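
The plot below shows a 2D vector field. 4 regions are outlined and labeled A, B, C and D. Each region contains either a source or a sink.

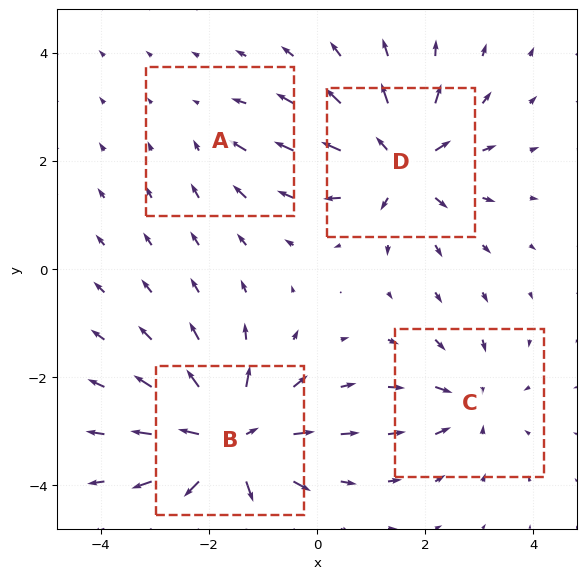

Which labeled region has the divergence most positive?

B

Divergence at each region's feature centre — A: about -2, B: about +8, C: about -4, D: about +7. Region B is most positive.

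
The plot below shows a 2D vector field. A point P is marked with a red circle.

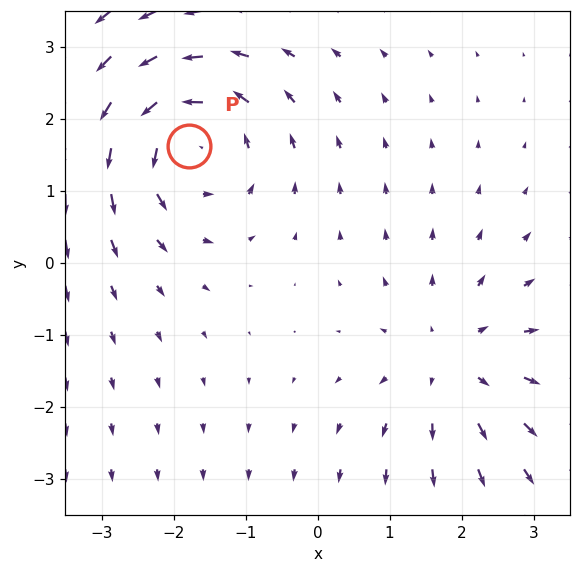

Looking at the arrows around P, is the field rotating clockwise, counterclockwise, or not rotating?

counterclockwise

Near P at (-1.8, 1.6) the arrows circulate counterclockwise. The curl (z-component) there is about +5; positive curl means counterclockwise rotation.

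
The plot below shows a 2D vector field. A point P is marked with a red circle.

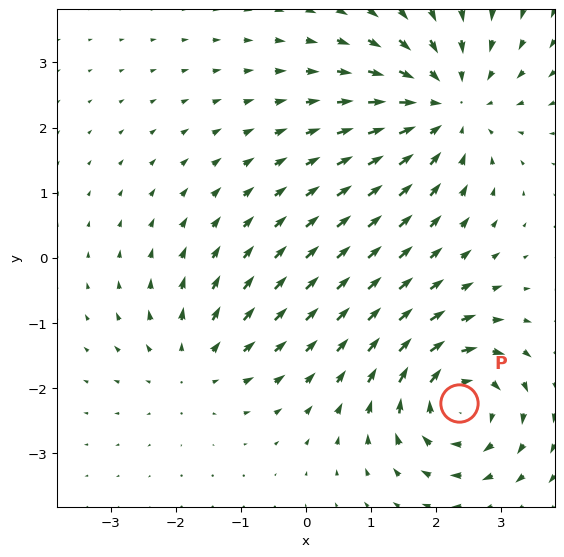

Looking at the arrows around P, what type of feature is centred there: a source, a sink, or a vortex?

vortex

At P (2.4, -2.2) the arrows circulate clockwise. Divergence ≈0, curl about -5 — near-zero divergence with nonzero curl is a vortex.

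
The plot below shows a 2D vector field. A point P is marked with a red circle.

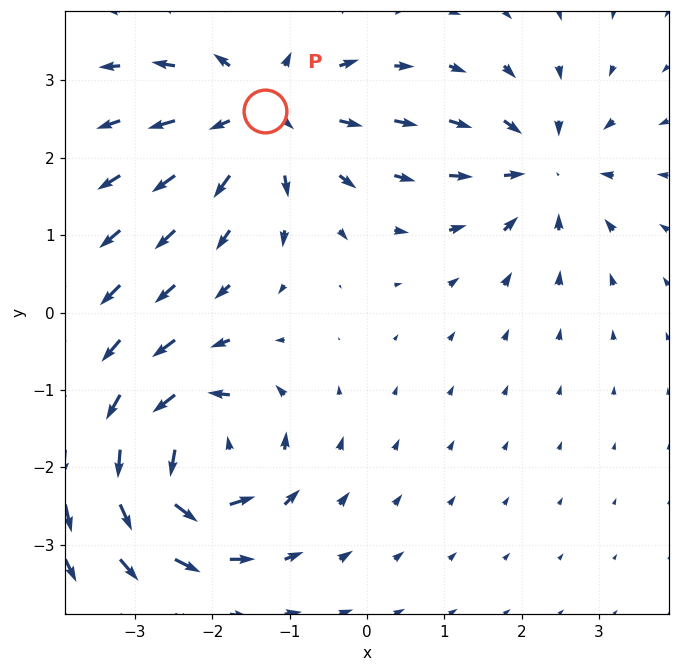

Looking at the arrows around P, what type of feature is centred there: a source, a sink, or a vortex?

At P (-1.3, 2.6) the arrows spread outward. Divergence about +5, curl ≈0 — positive divergence with near-zero curl is a source.

source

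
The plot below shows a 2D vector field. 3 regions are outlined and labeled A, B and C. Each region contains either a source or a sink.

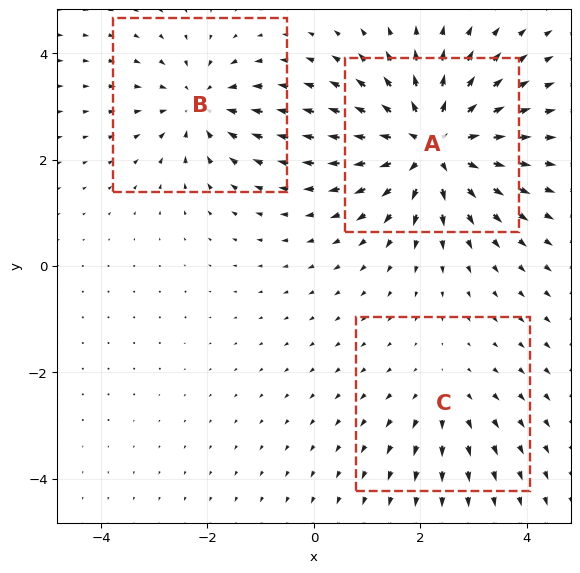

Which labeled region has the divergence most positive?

A

Divergence at each region's feature centre — A: about +5, B: about -3, C: about +2. Region A is most positive.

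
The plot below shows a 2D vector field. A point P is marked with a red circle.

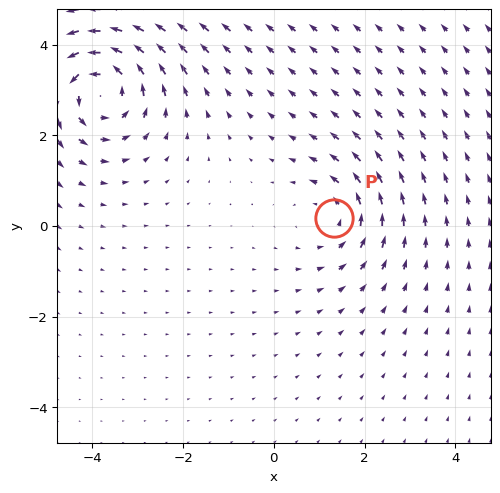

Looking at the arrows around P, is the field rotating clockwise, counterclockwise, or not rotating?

counterclockwise

Near P at (1.3, 0.2) the arrows circulate counterclockwise. The curl (z-component) there is about +3; positive curl means counterclockwise rotation.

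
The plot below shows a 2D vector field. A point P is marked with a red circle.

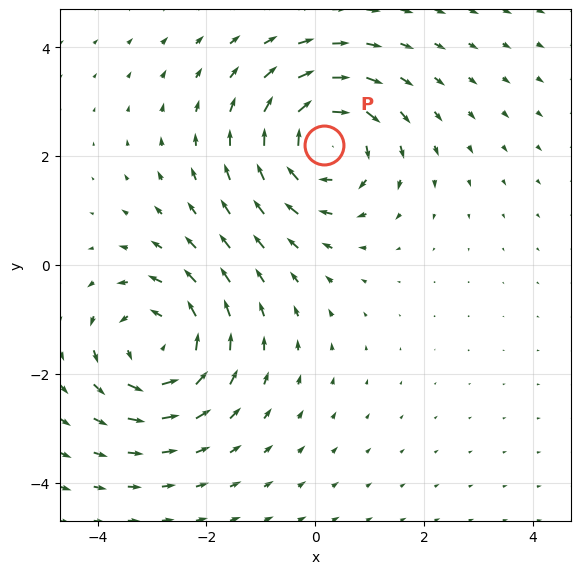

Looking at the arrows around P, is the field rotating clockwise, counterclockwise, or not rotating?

Near P at (0.2, 2.2) the arrows circulate clockwise. The curl (z-component) there is about -4; negative curl means clockwise rotation.

clockwise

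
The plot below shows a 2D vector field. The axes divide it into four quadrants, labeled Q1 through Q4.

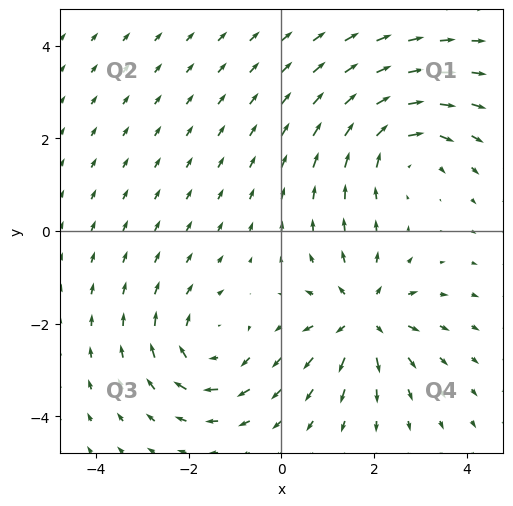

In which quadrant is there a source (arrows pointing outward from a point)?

Q4

The source sits at approximately (1.8, -1.9), which lies in quadrant Q4. The divergence there is about +6, positive as expected for a source.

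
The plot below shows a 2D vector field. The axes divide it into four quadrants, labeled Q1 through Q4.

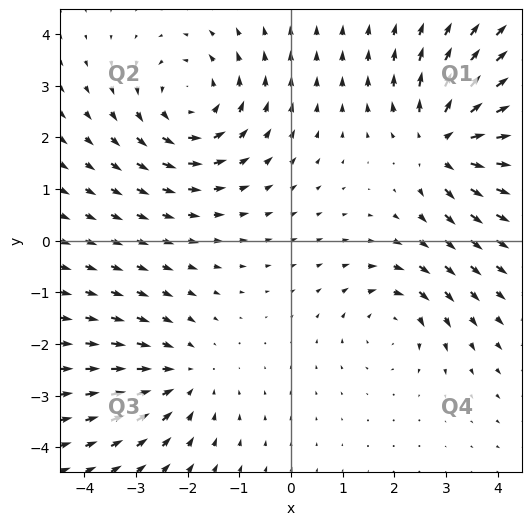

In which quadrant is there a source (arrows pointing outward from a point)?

Q1

The source sits at approximately (3.0, 1.9), which lies in quadrant Q1. The divergence there is about +5, positive as expected for a source.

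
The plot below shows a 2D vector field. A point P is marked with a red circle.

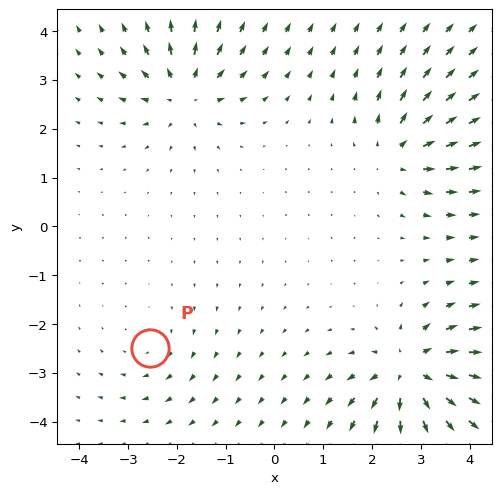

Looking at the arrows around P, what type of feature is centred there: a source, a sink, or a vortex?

vortex

At P (-2.6, -2.5) the arrows circulate clockwise. Divergence ≈0, curl about -2 — near-zero divergence with nonzero curl is a vortex.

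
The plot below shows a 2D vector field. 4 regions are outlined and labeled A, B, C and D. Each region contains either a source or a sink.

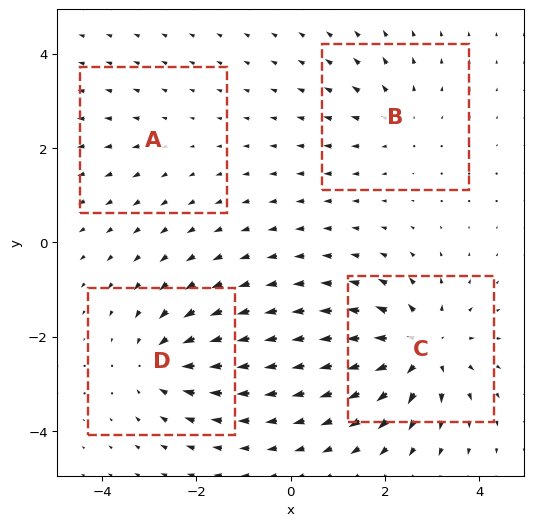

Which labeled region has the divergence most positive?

Divergence at each region's feature centre — A: about +2, B: about +3, C: about +7, D: about -5. Region C is most positive.

C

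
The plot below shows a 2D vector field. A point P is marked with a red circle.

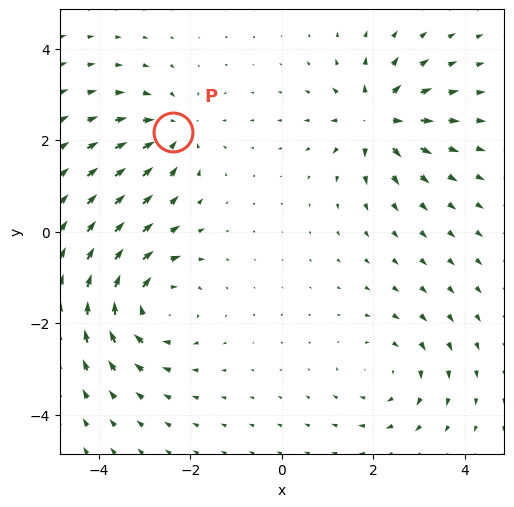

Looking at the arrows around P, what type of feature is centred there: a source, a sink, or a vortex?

At P (-2.4, 2.2) the arrows converge inward. Divergence about -3, curl ≈0 — negative divergence with near-zero curl is a sink.

sink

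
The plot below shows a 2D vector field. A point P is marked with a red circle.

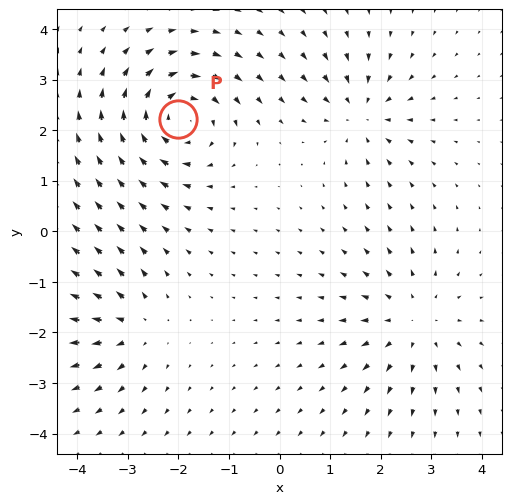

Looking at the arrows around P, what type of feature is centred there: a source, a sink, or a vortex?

At P (-2.0, 2.2) the arrows circulate clockwise. Divergence ≈0, curl about -6 — near-zero divergence with nonzero curl is a vortex.

vortex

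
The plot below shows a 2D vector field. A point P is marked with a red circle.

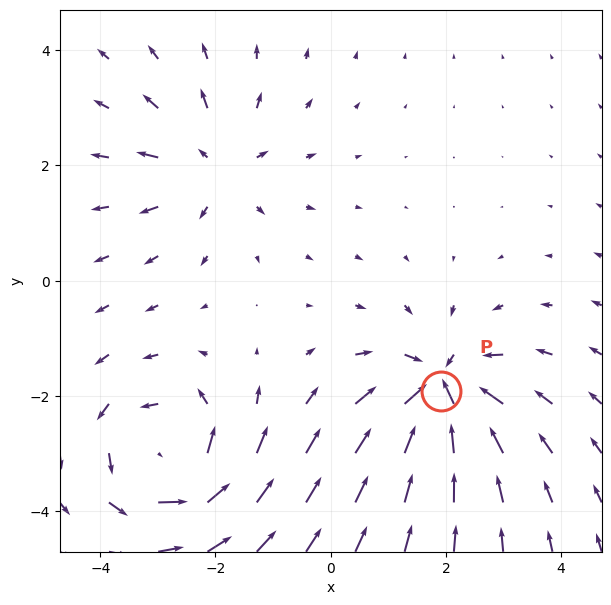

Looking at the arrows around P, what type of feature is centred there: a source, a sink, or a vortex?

sink

At P (1.9, -1.9) the arrows converge inward. Divergence about -5, curl ≈0 — negative divergence with near-zero curl is a sink.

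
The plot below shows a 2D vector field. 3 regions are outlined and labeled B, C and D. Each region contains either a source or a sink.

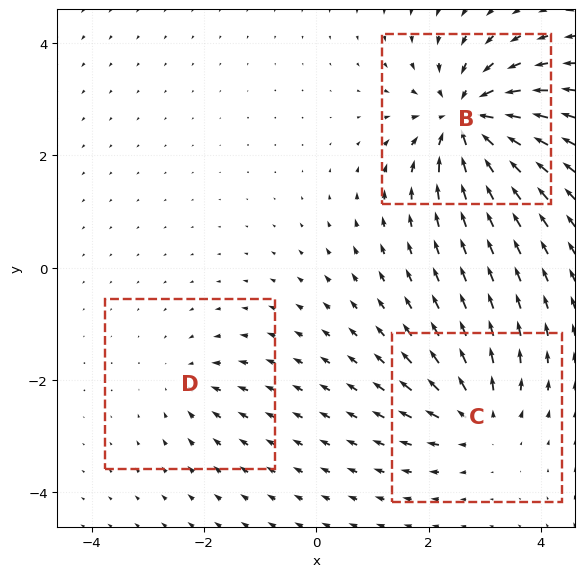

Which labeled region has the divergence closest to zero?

D

Divergence at each region's feature centre — B: about -7, C: about +4, D: about -2. Region D is closest to zero.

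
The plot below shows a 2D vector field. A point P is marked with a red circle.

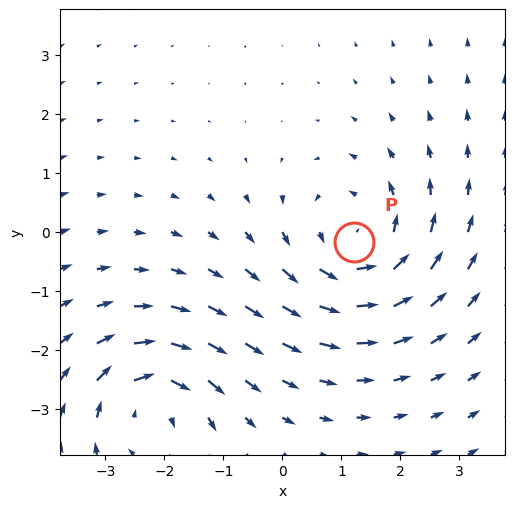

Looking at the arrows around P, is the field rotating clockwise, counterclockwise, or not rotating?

counterclockwise

Near P at (1.2, -0.2) the arrows circulate counterclockwise. The curl (z-component) there is about +3; positive curl means counterclockwise rotation.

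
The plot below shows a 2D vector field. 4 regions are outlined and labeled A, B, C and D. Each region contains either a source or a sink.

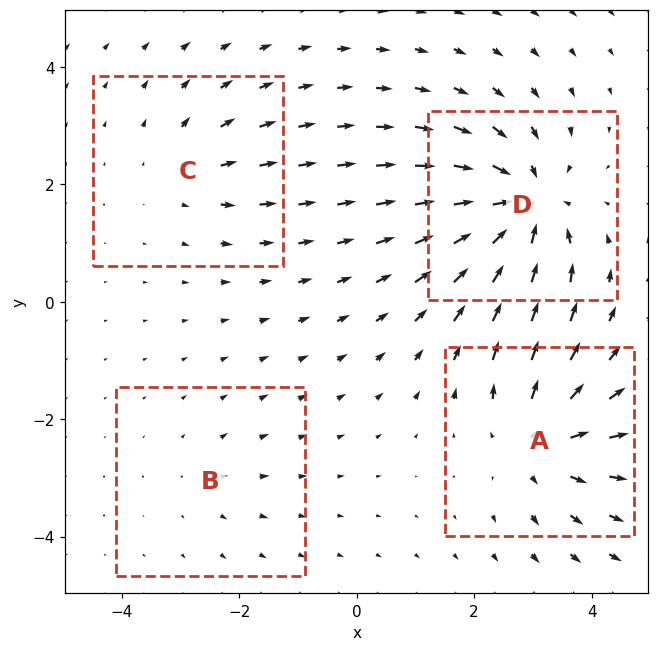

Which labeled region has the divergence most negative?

D

Divergence at each region's feature centre — A: about +5, B: about +2, C: about +3, D: about -7. Region D is most negative.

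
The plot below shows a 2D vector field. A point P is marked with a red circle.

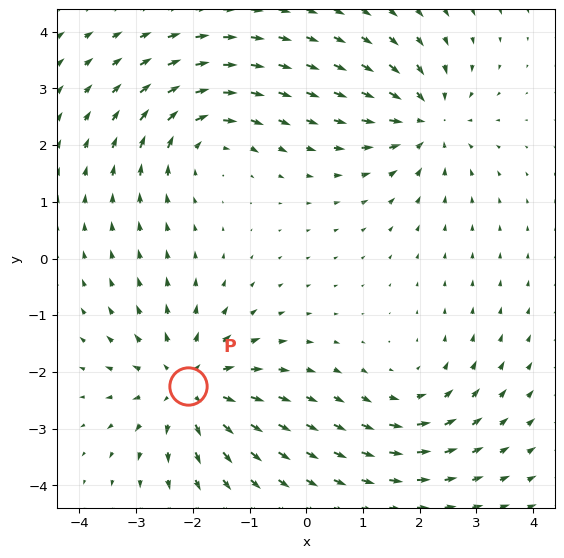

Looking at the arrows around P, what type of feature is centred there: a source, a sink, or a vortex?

At P (-2.1, -2.3) the arrows spread outward. Divergence about +4, curl ≈0 — positive divergence with near-zero curl is a source.

source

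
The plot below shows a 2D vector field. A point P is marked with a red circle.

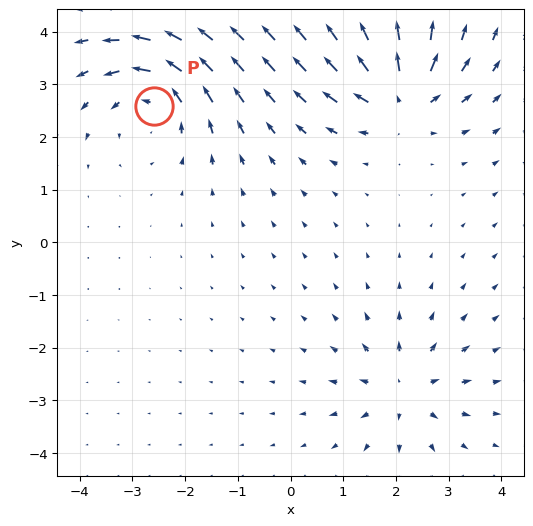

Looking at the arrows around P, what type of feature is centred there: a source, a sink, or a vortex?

At P (-2.6, 2.6) the arrows circulate counterclockwise. Divergence ≈0, curl about +5 — near-zero divergence with nonzero curl is a vortex.

vortex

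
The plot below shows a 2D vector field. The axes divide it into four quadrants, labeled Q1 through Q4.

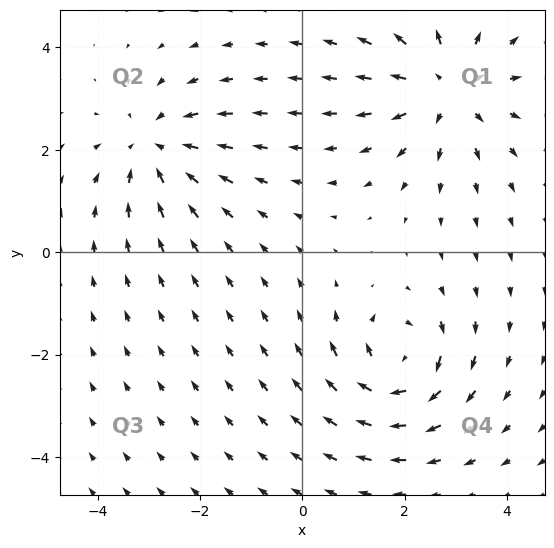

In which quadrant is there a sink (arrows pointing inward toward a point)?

The sink sits at approximately (-2.9, 2.1), which lies in quadrant Q2. The divergence there is about -3, negative as expected for a sink.

Q2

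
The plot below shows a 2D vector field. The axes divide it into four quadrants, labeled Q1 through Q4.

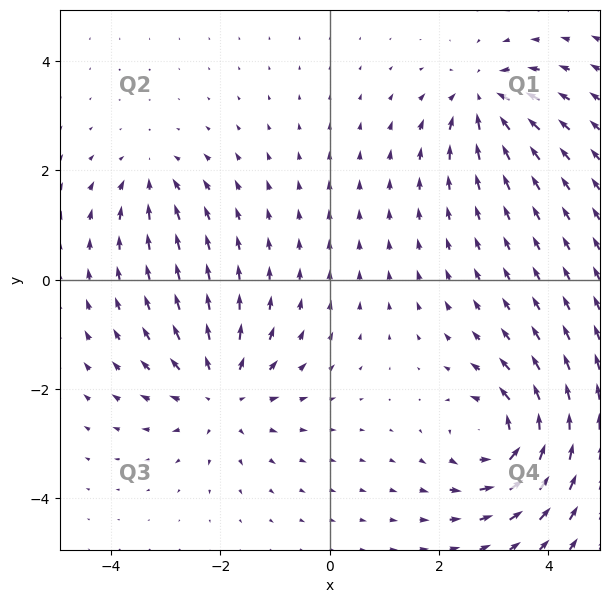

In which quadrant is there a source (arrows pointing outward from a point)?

Q3

The source sits at approximately (-2.0, -2.1), which lies in quadrant Q3. The divergence there is about +5, positive as expected for a source.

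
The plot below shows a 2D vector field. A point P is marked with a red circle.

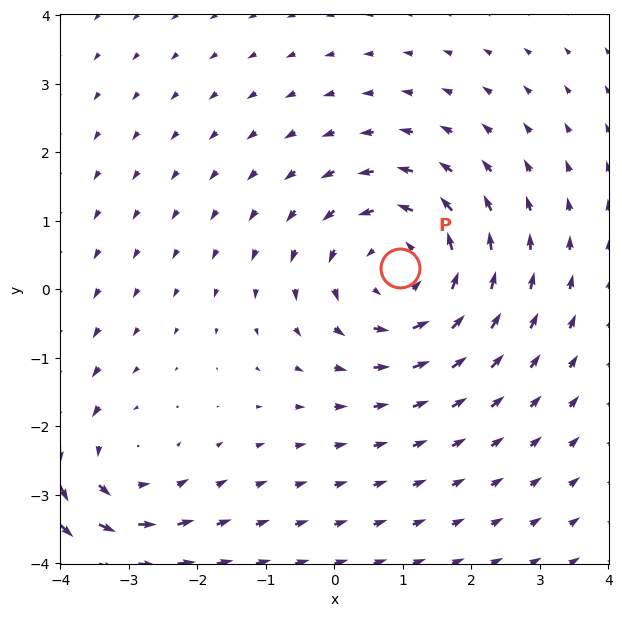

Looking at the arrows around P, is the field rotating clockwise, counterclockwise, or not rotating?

counterclockwise

Near P at (1.0, 0.3) the arrows circulate counterclockwise. The curl (z-component) there is about +4; positive curl means counterclockwise rotation.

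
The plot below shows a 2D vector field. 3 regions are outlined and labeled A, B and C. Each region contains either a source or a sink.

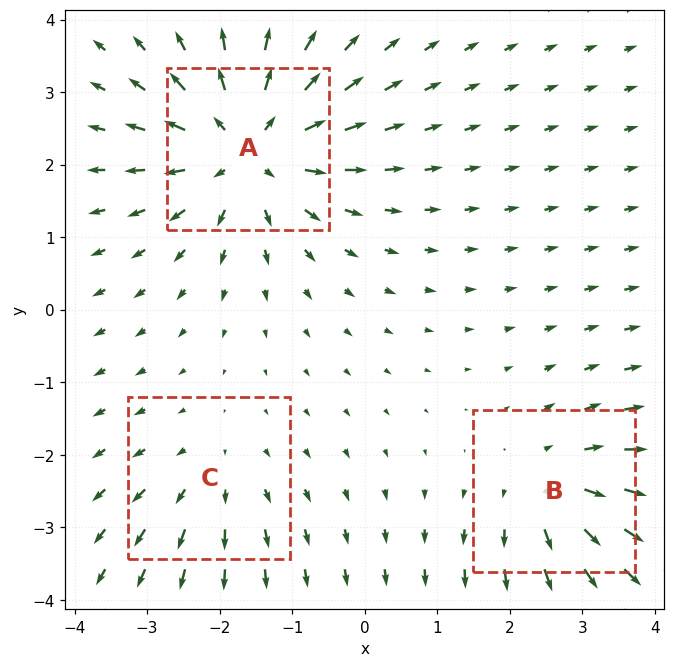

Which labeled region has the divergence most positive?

Divergence at each region's feature centre — A: about +5, B: about +3, C: about +2. Region A is most positive.

A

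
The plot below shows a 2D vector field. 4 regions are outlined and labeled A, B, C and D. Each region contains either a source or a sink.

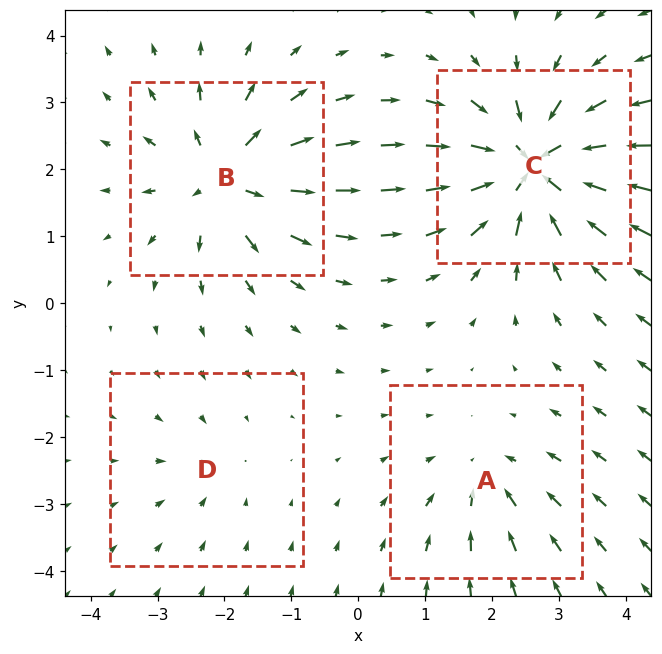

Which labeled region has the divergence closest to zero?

D

Divergence at each region's feature centre — A: about -4, B: about +7, C: about -9, D: about -2. Region D is closest to zero.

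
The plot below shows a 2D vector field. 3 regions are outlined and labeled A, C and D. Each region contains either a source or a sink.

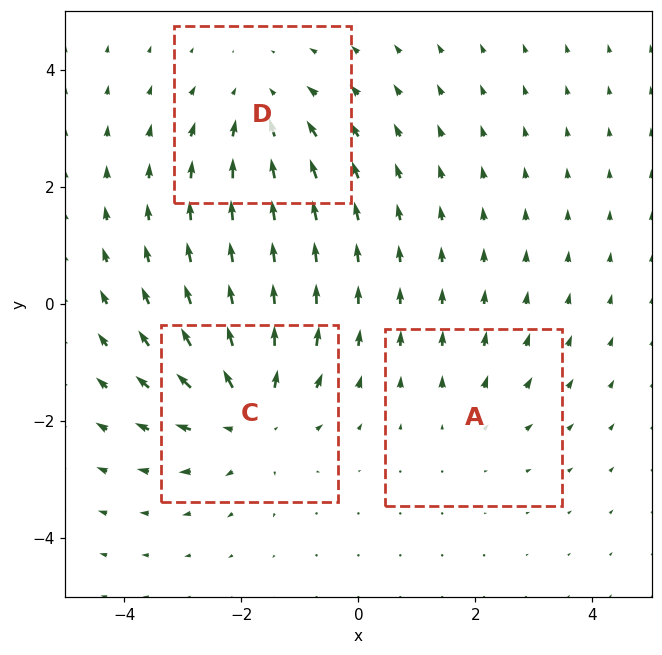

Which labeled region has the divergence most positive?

C

Divergence at each region's feature centre — A: about +2, C: about +4, D: about -3. Region C is most positive.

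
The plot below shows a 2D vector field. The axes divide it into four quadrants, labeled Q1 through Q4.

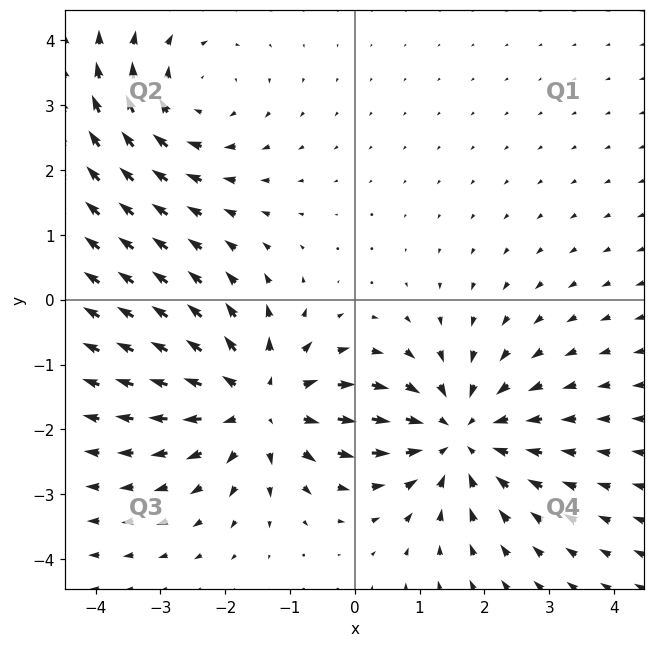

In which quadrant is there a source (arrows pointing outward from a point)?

The source sits at approximately (-1.4, -1.6), which lies in quadrant Q3. The divergence there is about +4, positive as expected for a source.

Q3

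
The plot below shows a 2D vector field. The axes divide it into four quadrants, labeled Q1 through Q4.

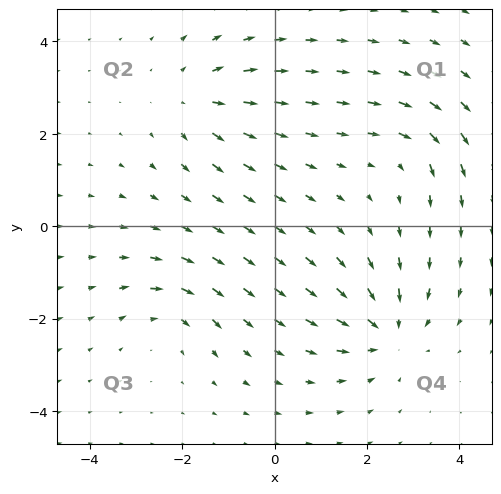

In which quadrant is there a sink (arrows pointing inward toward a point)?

Q4

The sink sits at approximately (2.5, -2.3), which lies in quadrant Q4. The divergence there is about -4, negative as expected for a sink.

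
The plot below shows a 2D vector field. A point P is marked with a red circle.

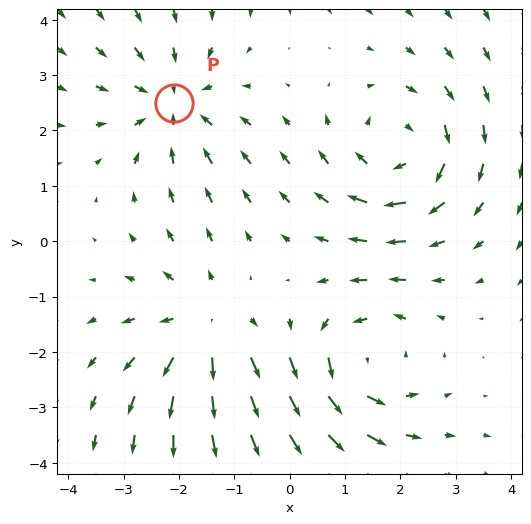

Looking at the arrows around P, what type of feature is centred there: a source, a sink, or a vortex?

sink

At P (-2.1, 2.5) the arrows converge inward. Divergence about -3, curl ≈0 — negative divergence with near-zero curl is a sink.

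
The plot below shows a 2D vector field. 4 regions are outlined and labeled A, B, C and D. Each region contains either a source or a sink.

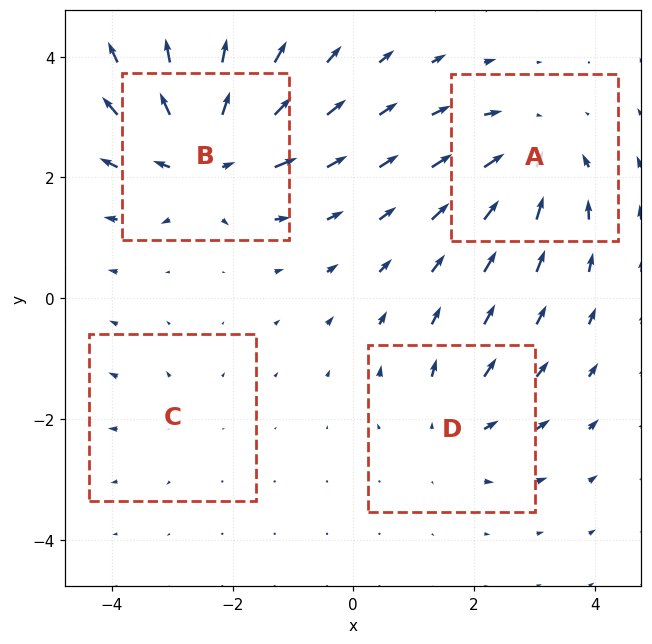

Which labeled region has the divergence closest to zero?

Divergence at each region's feature centre — A: about -5, B: about +8, C: about +2, D: about +4. Region C is closest to zero.

C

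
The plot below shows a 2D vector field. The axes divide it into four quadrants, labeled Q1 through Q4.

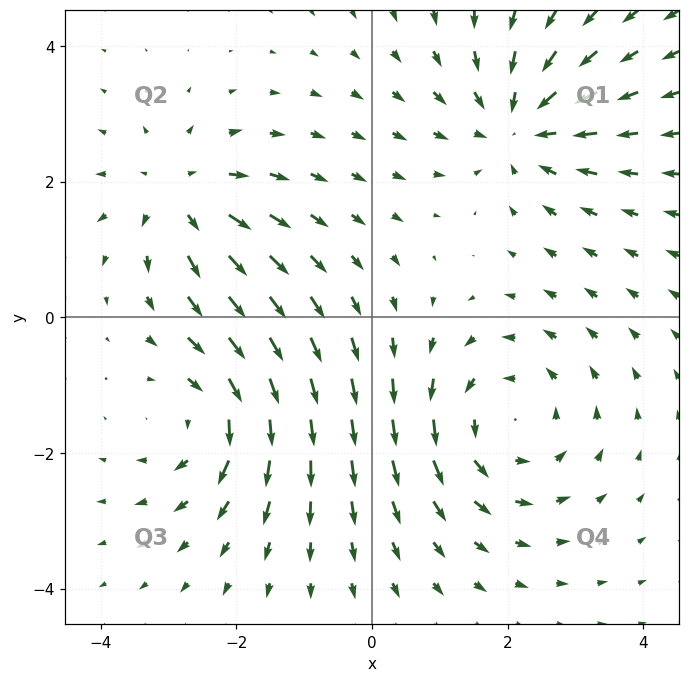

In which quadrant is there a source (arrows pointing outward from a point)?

Q2

The source sits at approximately (-2.8, 1.8), which lies in quadrant Q2. The divergence there is about +4, positive as expected for a source.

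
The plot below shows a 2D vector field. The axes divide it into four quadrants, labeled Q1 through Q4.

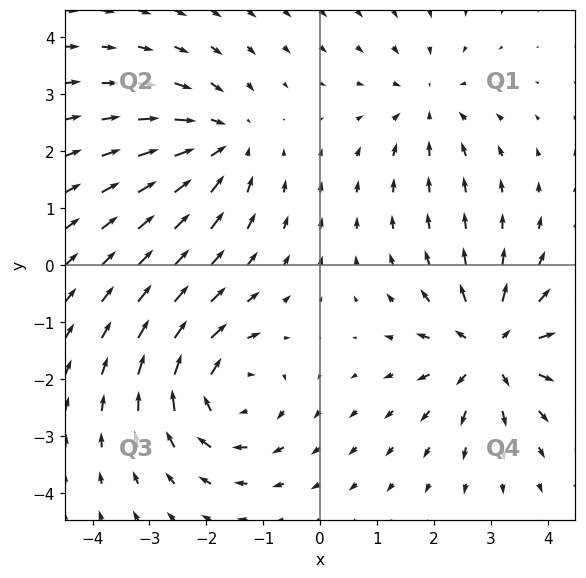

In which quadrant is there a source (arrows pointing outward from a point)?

The source sits at approximately (3.0, -1.5), which lies in quadrant Q4. The divergence there is about +5, positive as expected for a source.

Q4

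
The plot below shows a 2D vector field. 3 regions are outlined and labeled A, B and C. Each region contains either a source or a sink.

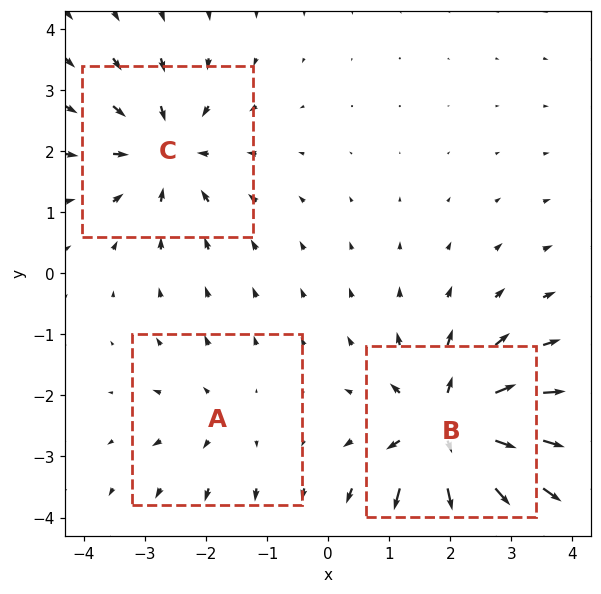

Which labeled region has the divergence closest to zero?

A

Divergence at each region's feature centre — A: about +2, B: about +6, C: about -4. Region A is closest to zero.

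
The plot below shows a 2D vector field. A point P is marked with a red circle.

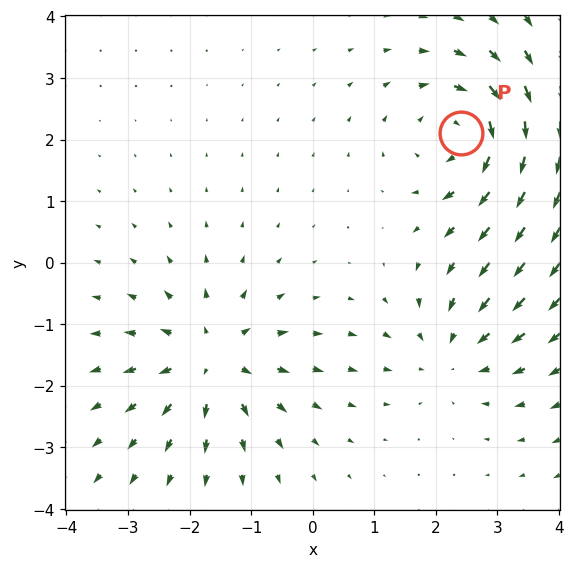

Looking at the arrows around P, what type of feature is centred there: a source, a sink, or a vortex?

At P (2.4, 2.1) the arrows circulate clockwise. Divergence ≈0, curl about -5 — near-zero divergence with nonzero curl is a vortex.

vortex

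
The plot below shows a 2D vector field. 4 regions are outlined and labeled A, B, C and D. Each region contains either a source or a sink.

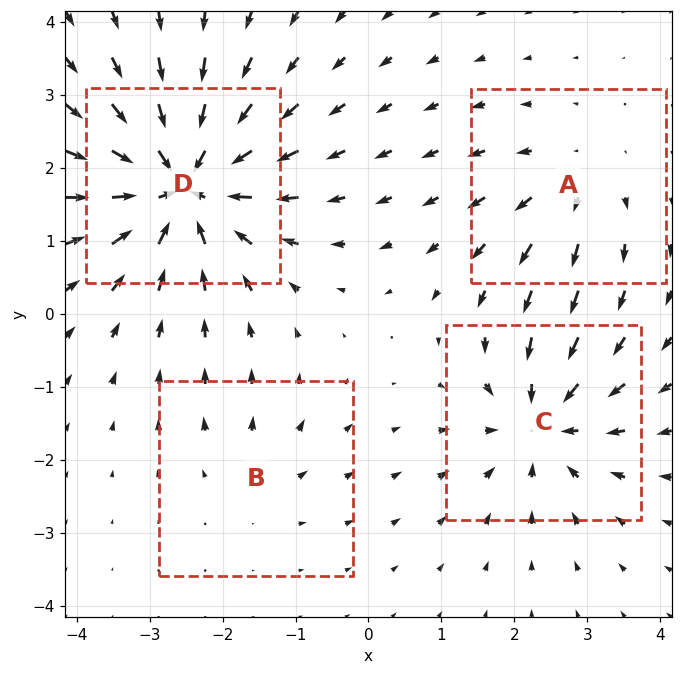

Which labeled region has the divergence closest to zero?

Divergence at each region's feature centre — A: about +4, B: about +2, C: about -6, D: about -9. Region B is closest to zero.

B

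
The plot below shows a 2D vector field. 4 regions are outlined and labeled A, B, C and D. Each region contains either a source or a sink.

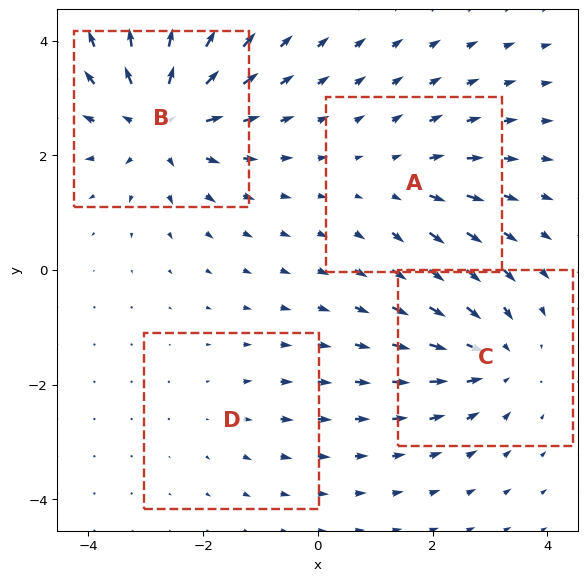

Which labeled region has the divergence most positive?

B

Divergence at each region's feature centre — A: about +3, B: about +7, C: about -5, D: about +2. Region B is most positive.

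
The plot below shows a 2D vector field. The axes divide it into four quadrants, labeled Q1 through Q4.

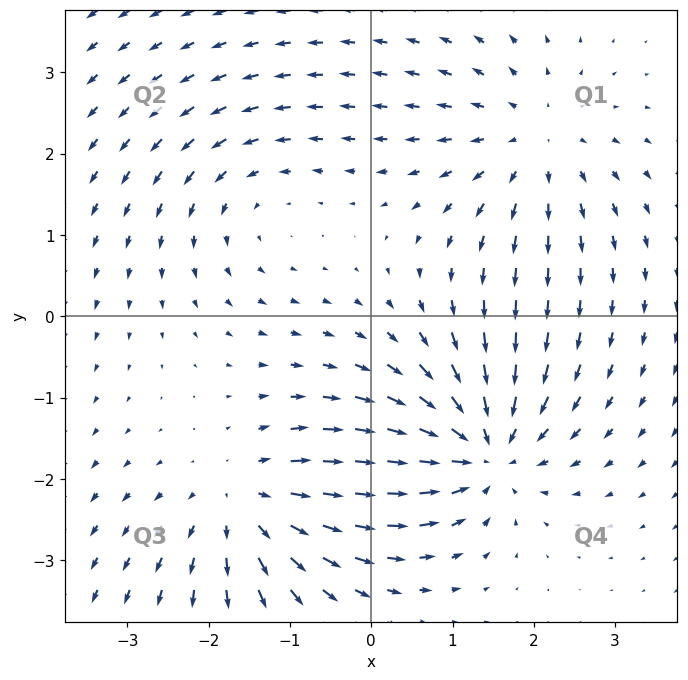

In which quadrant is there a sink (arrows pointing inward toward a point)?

The sink sits at approximately (1.4, -1.6), which lies in quadrant Q4. The divergence there is about -6, negative as expected for a sink.

Q4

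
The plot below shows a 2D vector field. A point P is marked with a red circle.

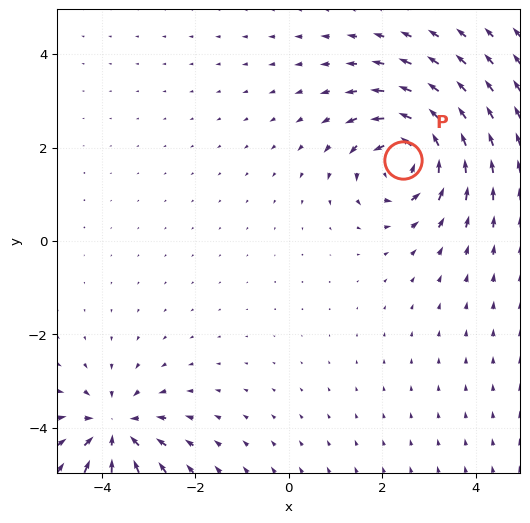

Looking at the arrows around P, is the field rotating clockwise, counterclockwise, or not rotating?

counterclockwise

Near P at (2.4, 1.7) the arrows circulate counterclockwise. The curl (z-component) there is about +4; positive curl means counterclockwise rotation.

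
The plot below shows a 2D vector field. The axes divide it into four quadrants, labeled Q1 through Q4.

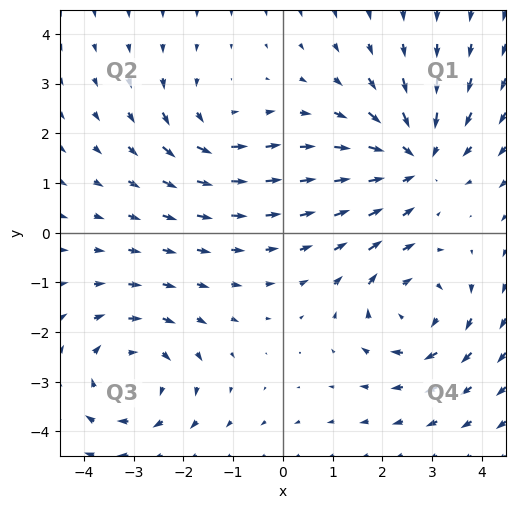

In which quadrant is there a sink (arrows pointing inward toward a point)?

Q1

The sink sits at approximately (2.7, 1.5), which lies in quadrant Q1. The divergence there is about -5, negative as expected for a sink.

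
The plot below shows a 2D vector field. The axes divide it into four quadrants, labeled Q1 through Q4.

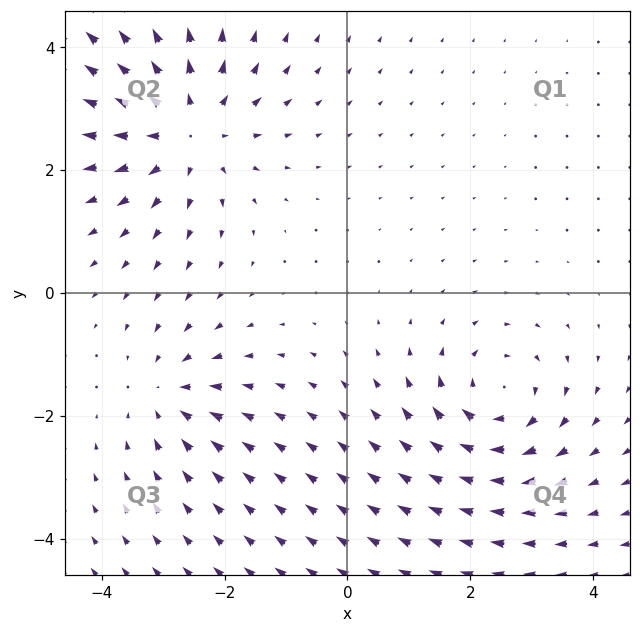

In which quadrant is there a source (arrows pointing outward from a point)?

The source sits at approximately (-2.6, 2.7), which lies in quadrant Q2. The divergence there is about +4, positive as expected for a source.

Q2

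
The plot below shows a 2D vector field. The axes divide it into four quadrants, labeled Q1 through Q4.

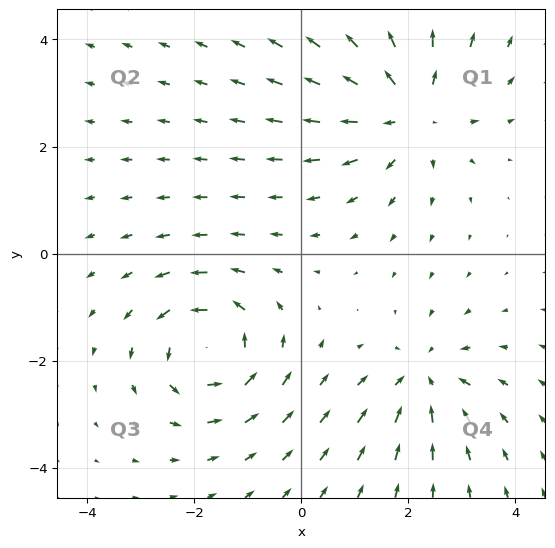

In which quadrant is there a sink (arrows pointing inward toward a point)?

The sink sits at approximately (2.3, -2.3), which lies in quadrant Q4. The divergence there is about -3, negative as expected for a sink.

Q4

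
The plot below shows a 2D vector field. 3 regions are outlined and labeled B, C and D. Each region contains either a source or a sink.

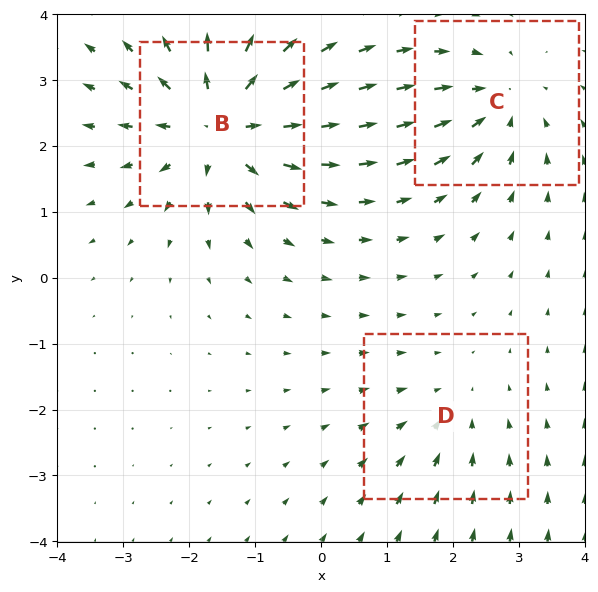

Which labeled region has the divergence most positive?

B

Divergence at each region's feature centre — B: about +5, C: about -3, D: about -2. Region B is most positive.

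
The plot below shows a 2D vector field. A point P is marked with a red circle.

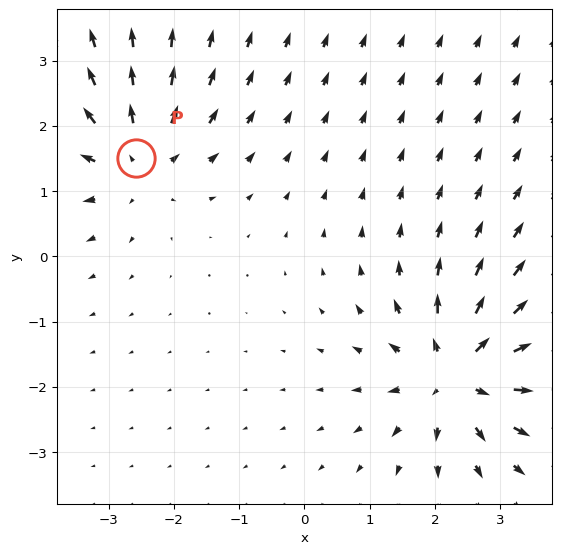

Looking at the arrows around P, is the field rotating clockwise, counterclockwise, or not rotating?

Near P at (-2.6, 1.5) the arrows show no circulation. The curl there is ≈0.

not rotating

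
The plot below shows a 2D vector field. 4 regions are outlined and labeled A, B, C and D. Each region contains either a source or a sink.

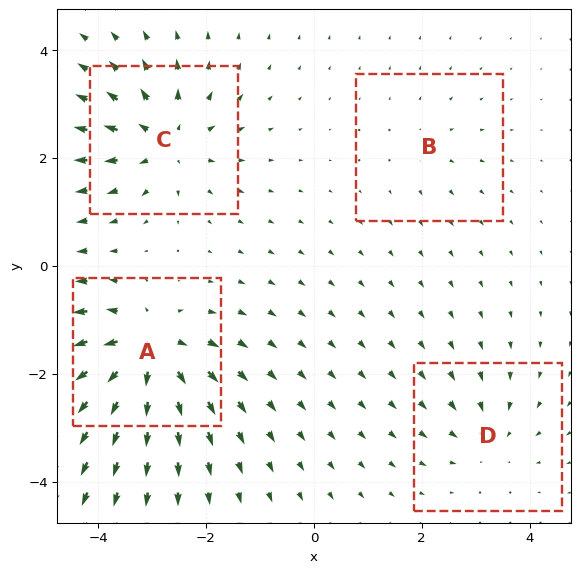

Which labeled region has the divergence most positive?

A

Divergence at each region's feature centre — A: about +8, B: about +2, C: about +6, D: about -4. Region A is most positive.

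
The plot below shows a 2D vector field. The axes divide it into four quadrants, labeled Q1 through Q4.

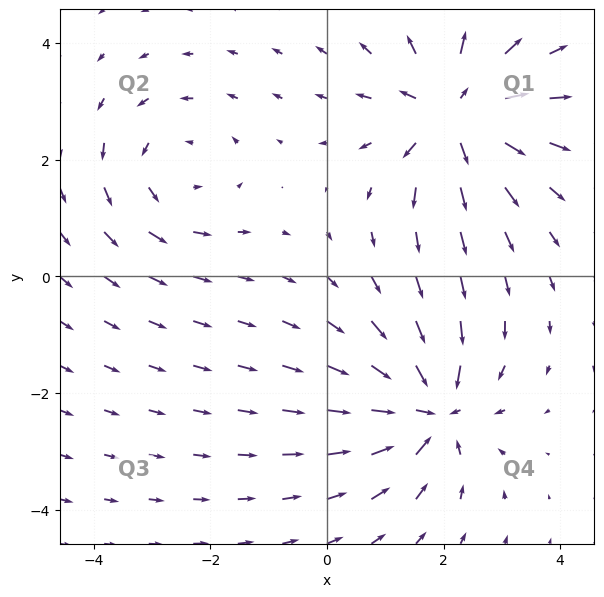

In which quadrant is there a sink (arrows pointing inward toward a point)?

The sink sits at approximately (1.8, -2.3), which lies in quadrant Q4. The divergence there is about -5, negative as expected for a sink.

Q4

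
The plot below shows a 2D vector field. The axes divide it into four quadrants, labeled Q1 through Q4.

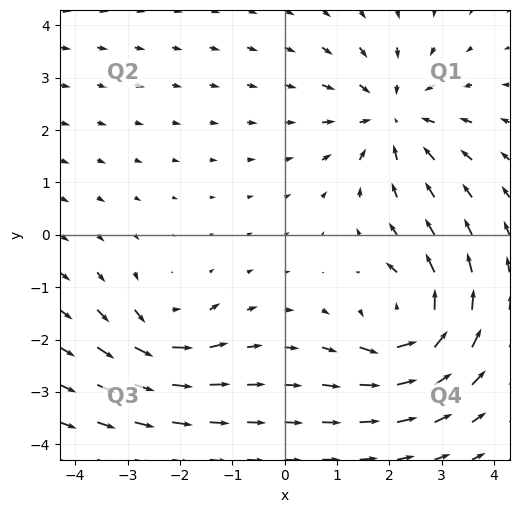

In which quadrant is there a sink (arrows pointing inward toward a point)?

The sink sits at approximately (2.1, 2.3), which lies in quadrant Q1. The divergence there is about -4, negative as expected for a sink.

Q1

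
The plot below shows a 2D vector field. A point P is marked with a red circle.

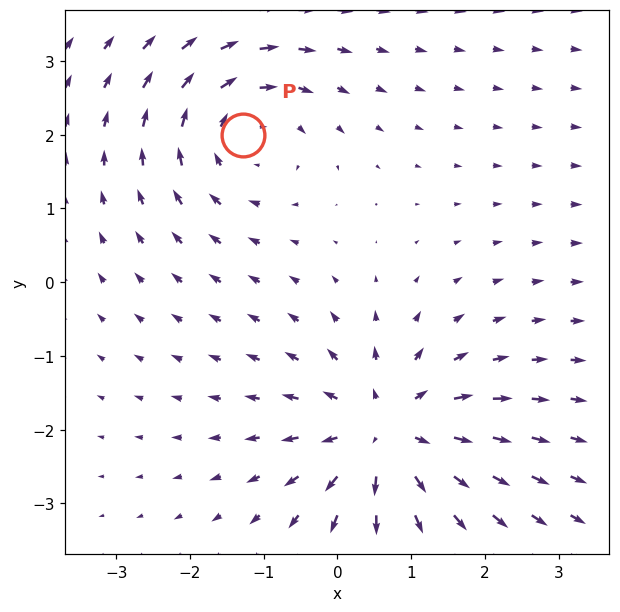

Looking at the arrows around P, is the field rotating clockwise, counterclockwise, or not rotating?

clockwise

Near P at (-1.3, 2.0) the arrows circulate clockwise. The curl (z-component) there is about -4; negative curl means clockwise rotation.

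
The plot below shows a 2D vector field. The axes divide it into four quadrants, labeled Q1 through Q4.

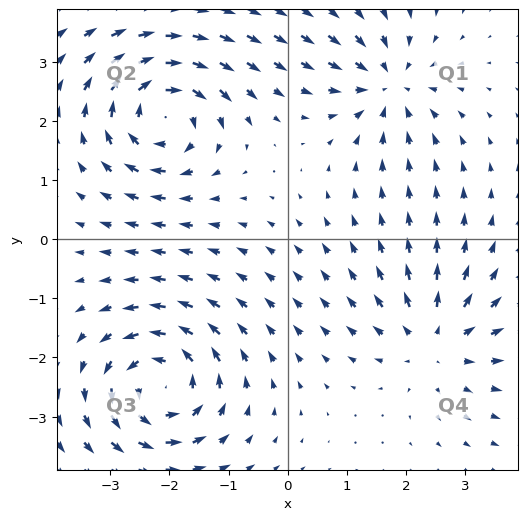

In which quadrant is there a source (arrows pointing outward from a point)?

Q4

The source sits at approximately (2.5, -1.7), which lies in quadrant Q4. The divergence there is about +4, positive as expected for a source.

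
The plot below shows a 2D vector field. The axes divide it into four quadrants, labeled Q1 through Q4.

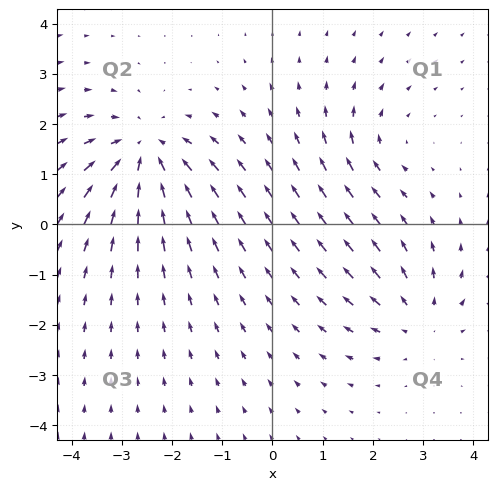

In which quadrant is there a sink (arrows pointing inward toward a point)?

The sink sits at approximately (-2.6, 1.4), which lies in quadrant Q2. The divergence there is about -5, negative as expected for a sink.

Q2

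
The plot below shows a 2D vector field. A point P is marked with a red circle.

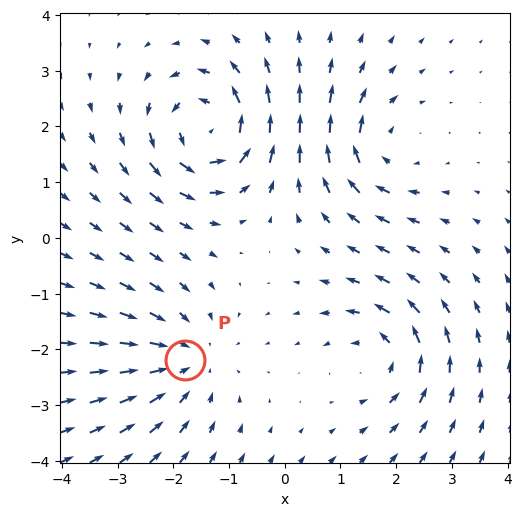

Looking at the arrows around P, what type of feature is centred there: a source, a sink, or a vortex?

At P (-1.8, -2.2) the arrows converge inward. Divergence about -3, curl ≈0 — negative divergence with near-zero curl is a sink.

sink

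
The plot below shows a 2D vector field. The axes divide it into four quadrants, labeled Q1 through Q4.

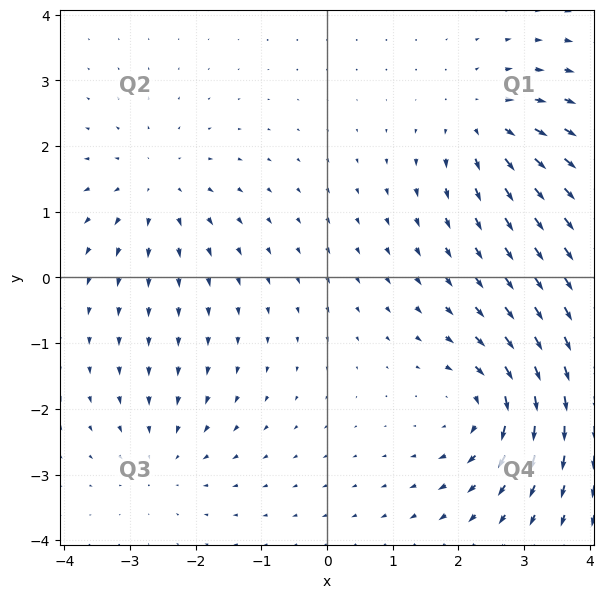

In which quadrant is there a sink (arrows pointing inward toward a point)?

The sink sits at approximately (-2.5, -2.7), which lies in quadrant Q3. The divergence there is about -3, negative as expected for a sink.

Q3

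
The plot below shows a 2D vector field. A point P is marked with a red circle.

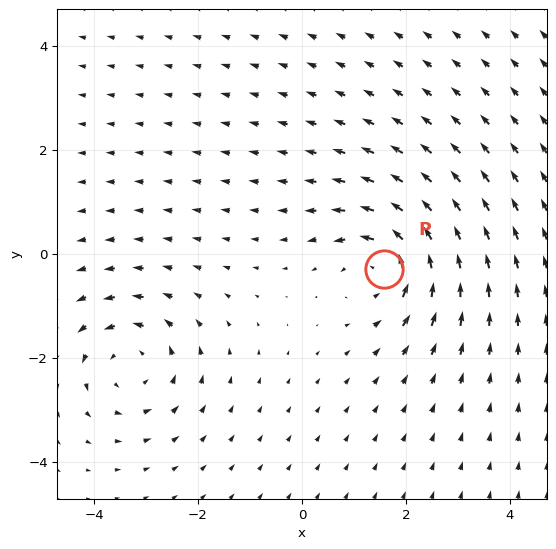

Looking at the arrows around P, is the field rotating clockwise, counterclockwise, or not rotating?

Near P at (1.6, -0.3) the arrows circulate counterclockwise. The curl (z-component) there is about +5; positive curl means counterclockwise rotation.

counterclockwise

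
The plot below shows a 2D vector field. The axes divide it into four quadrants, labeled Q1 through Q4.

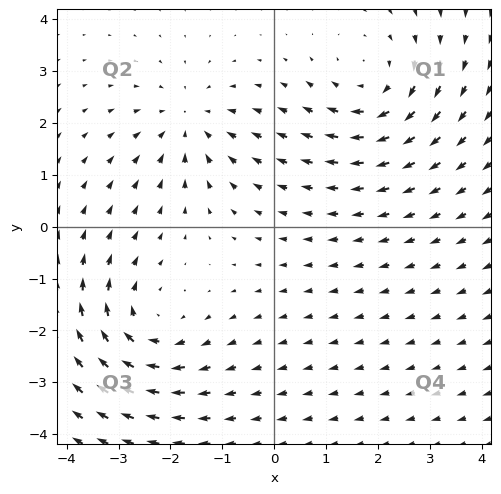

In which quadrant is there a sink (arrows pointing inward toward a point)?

The sink sits at approximately (-1.6, 2.0), which lies in quadrant Q2. The divergence there is about -2, negative as expected for a sink.

Q2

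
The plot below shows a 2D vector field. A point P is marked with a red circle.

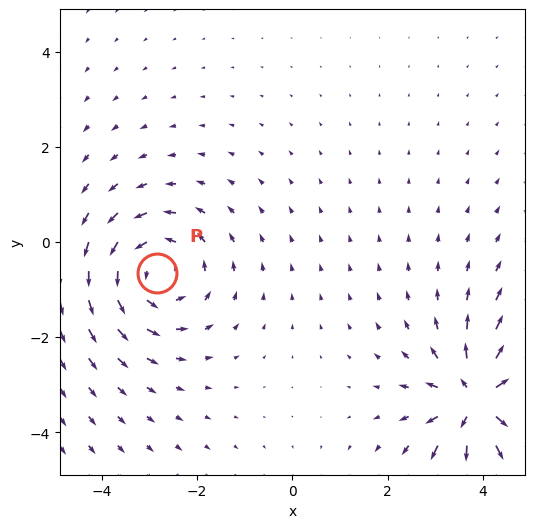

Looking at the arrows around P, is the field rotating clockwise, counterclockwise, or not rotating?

Near P at (-2.8, -0.7) the arrows circulate counterclockwise. The curl (z-component) there is about +3; positive curl means counterclockwise rotation.

counterclockwise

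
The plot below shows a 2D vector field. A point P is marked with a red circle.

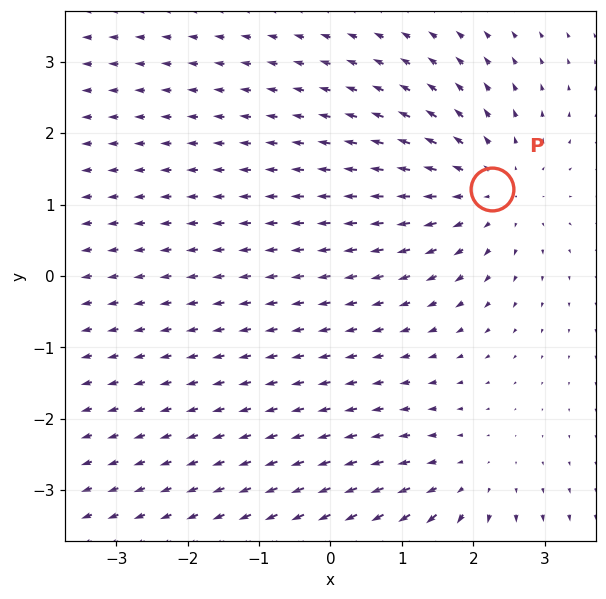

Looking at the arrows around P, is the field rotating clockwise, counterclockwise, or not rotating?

not rotating

Near P at (2.3, 1.2) the arrows show no circulation. The curl there is ≈0.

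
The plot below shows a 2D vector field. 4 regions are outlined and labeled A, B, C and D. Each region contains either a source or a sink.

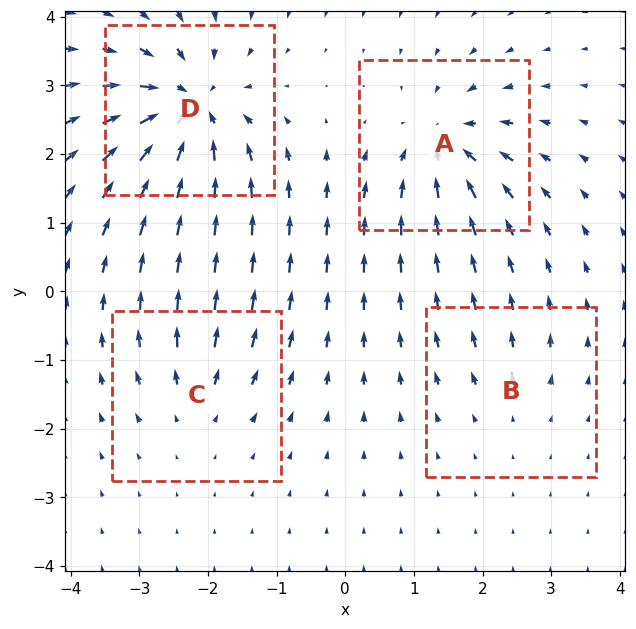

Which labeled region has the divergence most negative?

D

Divergence at each region's feature centre — A: about -7, B: about +2, C: about +4, D: about -9. Region D is most negative.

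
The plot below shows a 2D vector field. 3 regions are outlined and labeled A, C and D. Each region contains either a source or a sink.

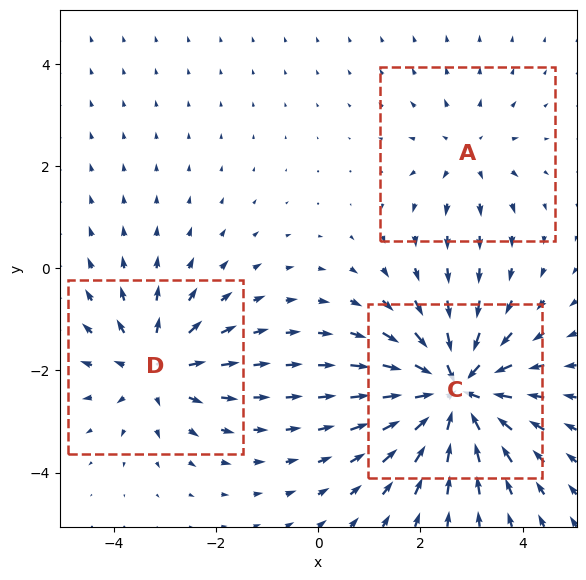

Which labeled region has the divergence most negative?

Divergence at each region's feature centre — A: about +2, C: about -5, D: about +3. Region C is most negative.

C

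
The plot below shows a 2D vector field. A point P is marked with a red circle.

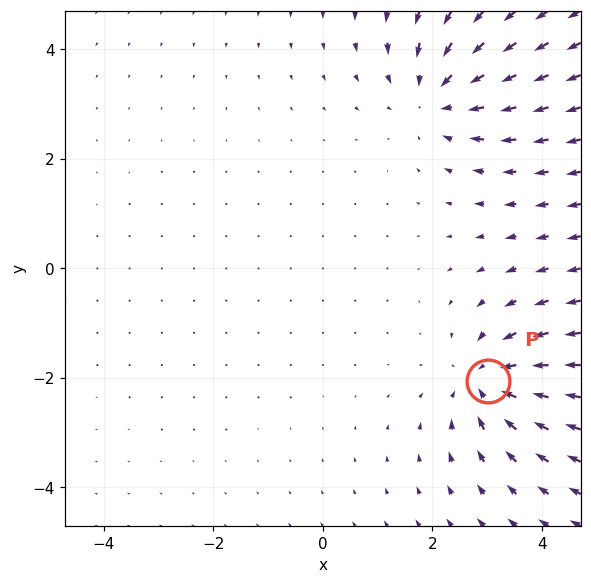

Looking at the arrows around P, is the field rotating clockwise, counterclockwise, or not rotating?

Near P at (3.0, -2.1) the arrows show no circulation. The curl there is ≈0.

not rotating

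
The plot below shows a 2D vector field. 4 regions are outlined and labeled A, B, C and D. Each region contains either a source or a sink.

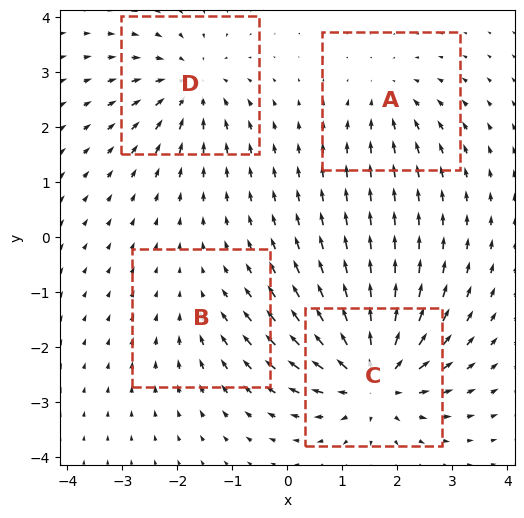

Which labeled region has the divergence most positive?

Divergence at each region's feature centre — A: about -4, B: about -2, C: about +8, D: about -5. Region C is most positive.

C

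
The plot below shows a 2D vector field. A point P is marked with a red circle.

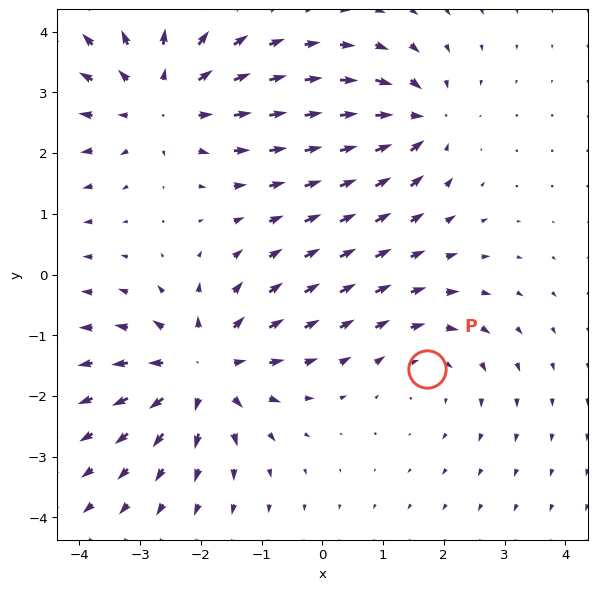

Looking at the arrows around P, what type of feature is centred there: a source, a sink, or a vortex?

vortex

At P (1.7, -1.6) the arrows circulate clockwise. Divergence ≈0, curl about -3 — near-zero divergence with nonzero curl is a vortex.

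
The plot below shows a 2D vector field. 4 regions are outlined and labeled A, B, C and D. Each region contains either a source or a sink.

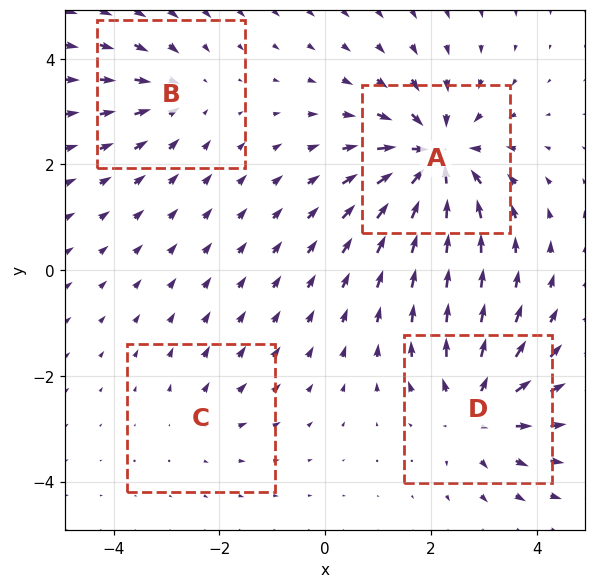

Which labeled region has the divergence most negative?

Divergence at each region's feature centre — A: about -7, B: about -3, C: about +2, D: about +5. Region A is most negative.

A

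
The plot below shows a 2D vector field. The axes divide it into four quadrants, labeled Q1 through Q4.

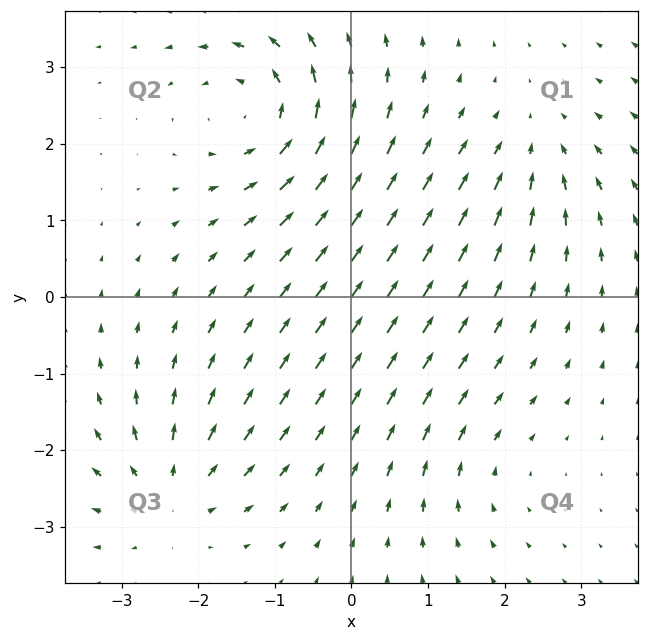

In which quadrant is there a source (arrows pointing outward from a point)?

The source sits at approximately (-2.4, -2.5), which lies in quadrant Q3. The divergence there is about +4, positive as expected for a source.

Q3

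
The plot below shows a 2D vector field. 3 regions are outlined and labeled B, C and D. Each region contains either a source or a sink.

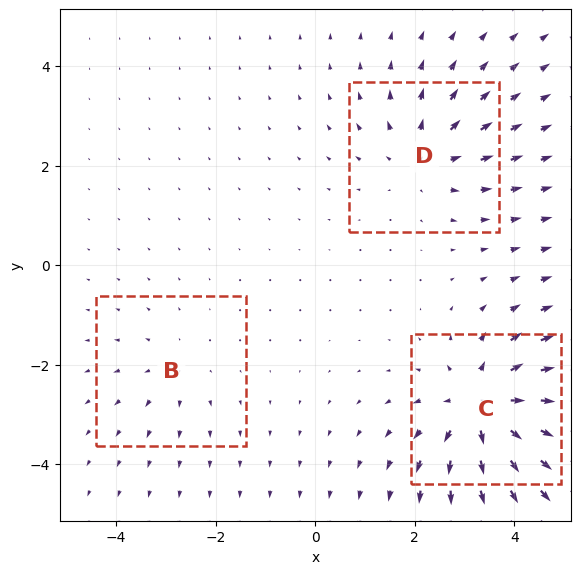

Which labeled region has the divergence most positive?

C

Divergence at each region's feature centre — B: about +2, C: about +5, D: about +3. Region C is most positive.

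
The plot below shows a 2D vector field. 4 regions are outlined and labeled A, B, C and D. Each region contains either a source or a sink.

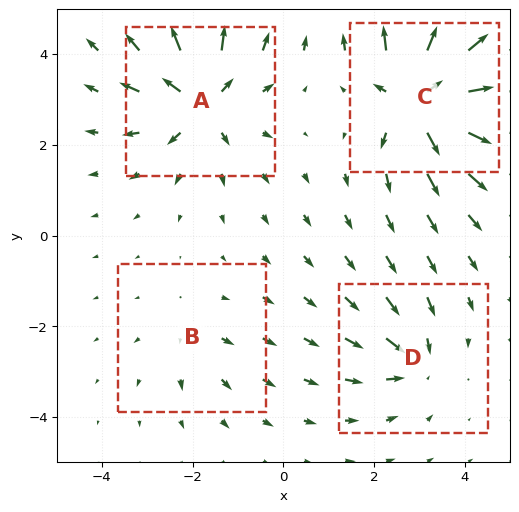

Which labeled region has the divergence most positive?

Divergence at each region's feature centre — A: about +6, B: about +2, C: about +8, D: about -4. Region C is most positive.

C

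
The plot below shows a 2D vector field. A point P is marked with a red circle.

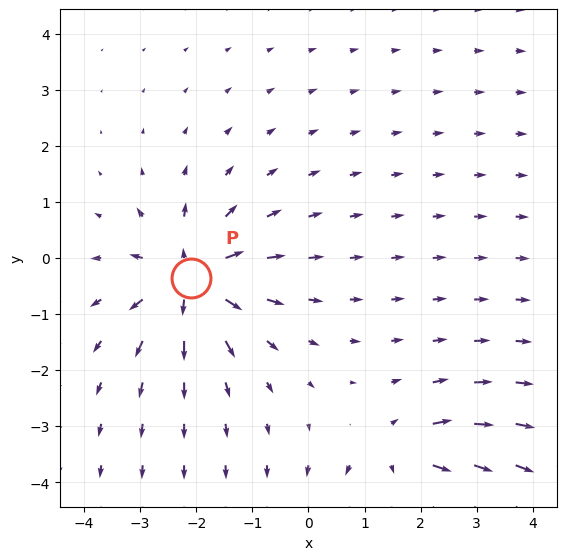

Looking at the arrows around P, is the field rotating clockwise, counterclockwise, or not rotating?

Near P at (-2.1, -0.4) the arrows show no circulation. The curl there is ≈0.

not rotating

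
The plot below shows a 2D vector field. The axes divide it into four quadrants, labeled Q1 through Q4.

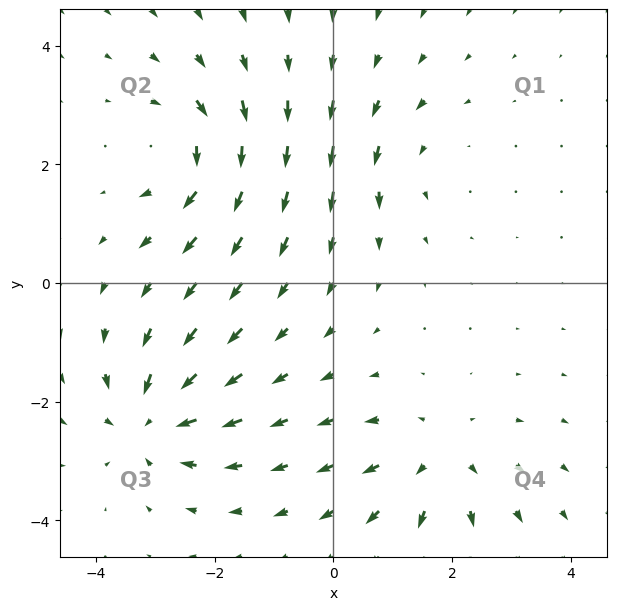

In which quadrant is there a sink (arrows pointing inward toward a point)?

The sink sits at approximately (-3.1, -2.3), which lies in quadrant Q3. The divergence there is about -5, negative as expected for a sink.

Q3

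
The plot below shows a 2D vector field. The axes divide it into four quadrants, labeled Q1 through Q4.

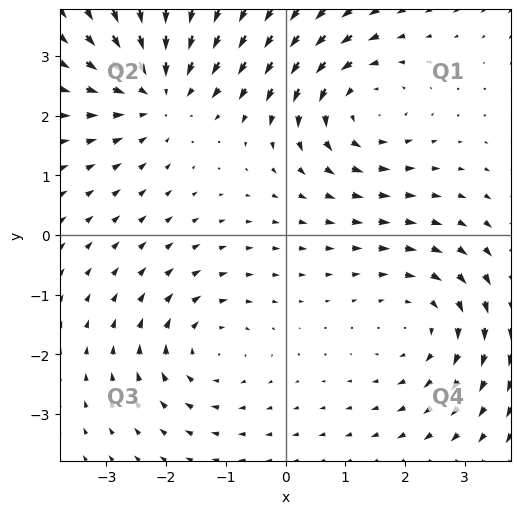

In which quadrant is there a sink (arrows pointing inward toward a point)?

Q2

The sink sits at approximately (-2.1, 2.4), which lies in quadrant Q2. The divergence there is about -4, negative as expected for a sink.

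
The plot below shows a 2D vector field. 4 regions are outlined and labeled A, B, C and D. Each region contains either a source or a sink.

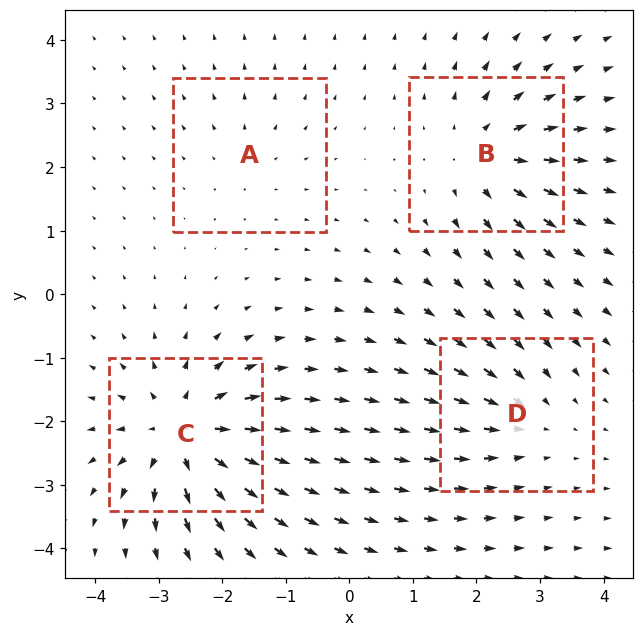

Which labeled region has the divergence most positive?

Divergence at each region's feature centre — A: about +2, B: about +6, C: about +8, D: about -4. Region C is most positive.

C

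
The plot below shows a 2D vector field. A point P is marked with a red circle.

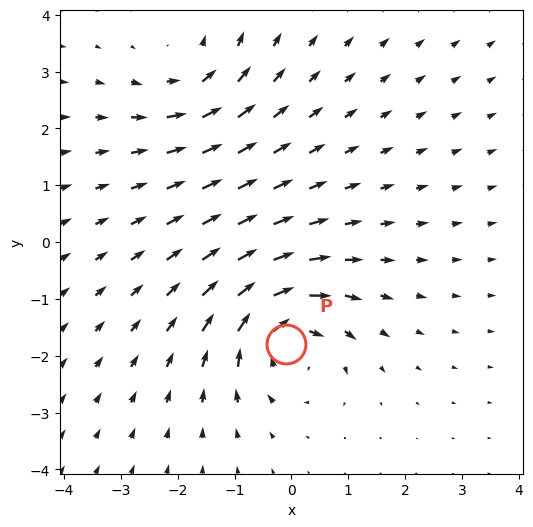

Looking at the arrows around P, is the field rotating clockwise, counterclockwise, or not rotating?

Near P at (-0.1, -1.8) the arrows circulate clockwise. The curl (z-component) there is about -6; negative curl means clockwise rotation.

clockwise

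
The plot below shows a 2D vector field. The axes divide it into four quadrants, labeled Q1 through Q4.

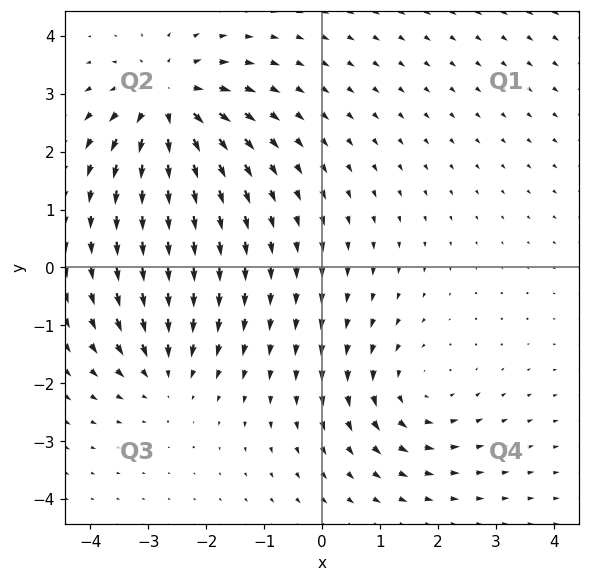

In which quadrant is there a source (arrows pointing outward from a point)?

The source sits at approximately (-2.7, 2.8), which lies in quadrant Q2. The divergence there is about +5, positive as expected for a source.

Q2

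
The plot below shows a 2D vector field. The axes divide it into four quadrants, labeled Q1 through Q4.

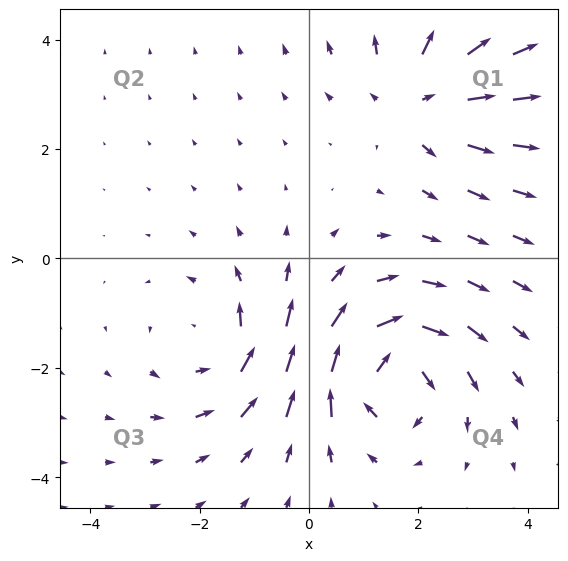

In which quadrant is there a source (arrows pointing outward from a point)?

The source sits at approximately (2.0, 2.9), which lies in quadrant Q1. The divergence there is about +3, positive as expected for a source.

Q1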